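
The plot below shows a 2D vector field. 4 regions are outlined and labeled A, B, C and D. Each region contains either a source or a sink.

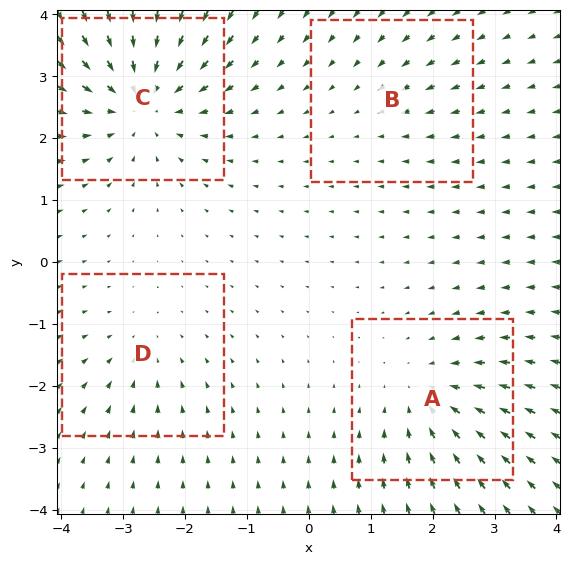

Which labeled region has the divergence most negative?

Divergence at each region's feature centre — A: about -4, B: about -2, C: about -7, D: about -3. Region C is most negative.

C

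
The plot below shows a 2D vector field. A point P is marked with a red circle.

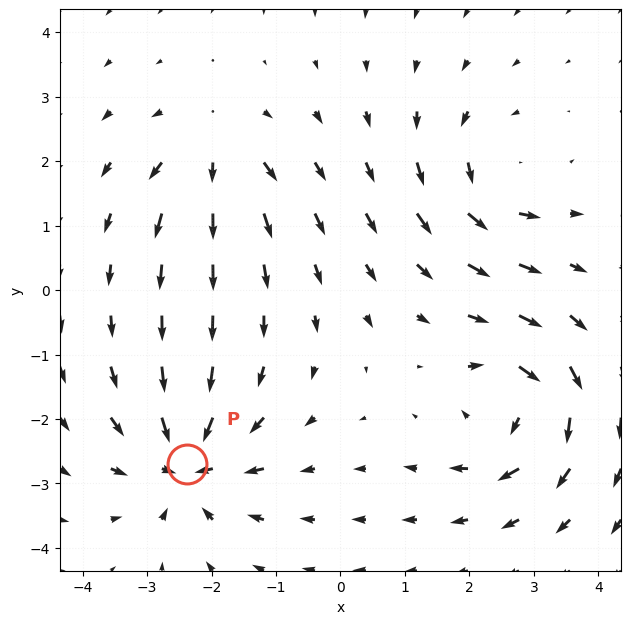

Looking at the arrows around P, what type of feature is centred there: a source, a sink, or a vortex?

sink

At P (-2.4, -2.7) the arrows converge inward. Divergence about -7, curl ≈0 — negative divergence with near-zero curl is a sink.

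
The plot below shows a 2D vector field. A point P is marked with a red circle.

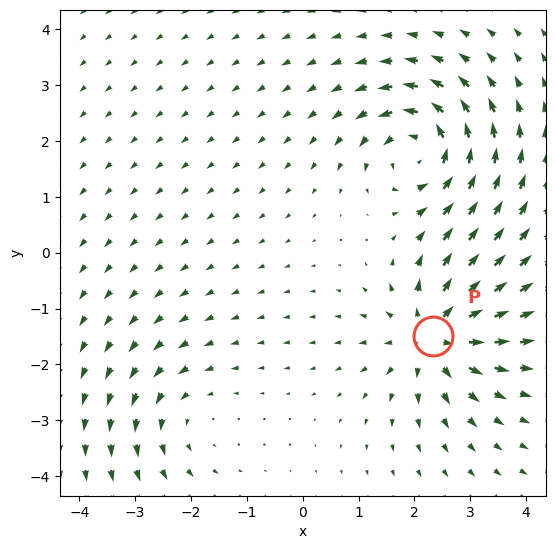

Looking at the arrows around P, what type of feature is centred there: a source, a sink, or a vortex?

At P (2.3, -1.5) the arrows spread outward. Divergence about +6, curl ≈0 — positive divergence with near-zero curl is a source.

source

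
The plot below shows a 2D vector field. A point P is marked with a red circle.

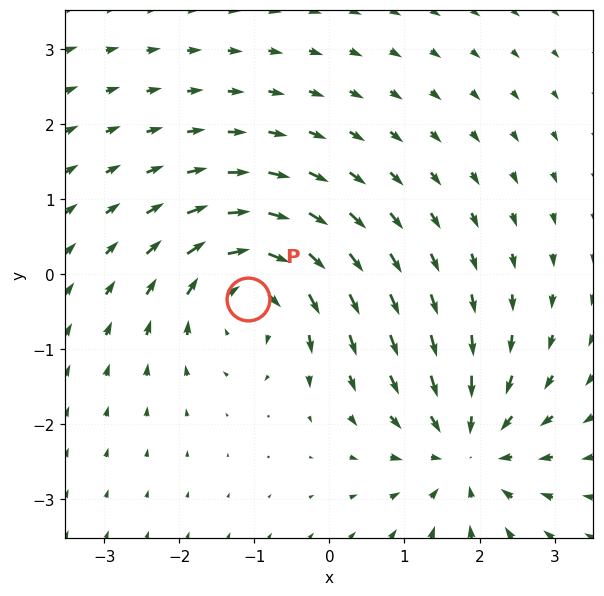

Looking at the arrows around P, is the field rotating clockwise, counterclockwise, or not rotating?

Near P at (-1.1, -0.3) the arrows circulate clockwise. The curl (z-component) there is about -5; negative curl means clockwise rotation.

clockwise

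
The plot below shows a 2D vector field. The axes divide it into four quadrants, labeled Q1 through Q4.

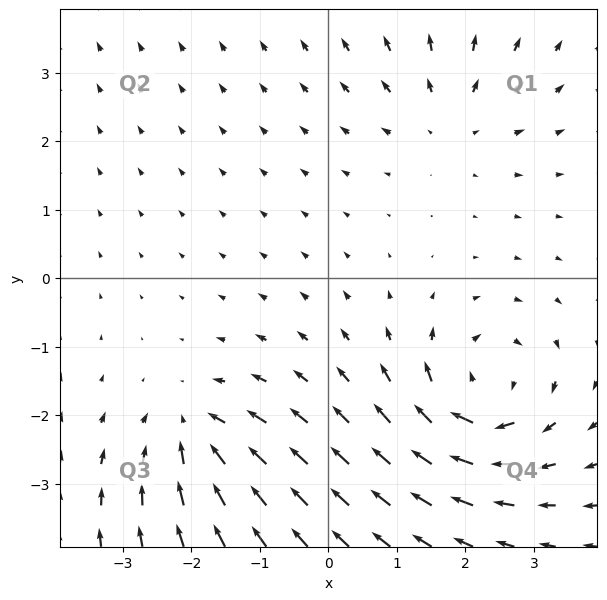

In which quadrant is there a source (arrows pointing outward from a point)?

The source sits at approximately (1.8, 2.3), which lies in quadrant Q1. The divergence there is about +2, positive as expected for a source.

Q1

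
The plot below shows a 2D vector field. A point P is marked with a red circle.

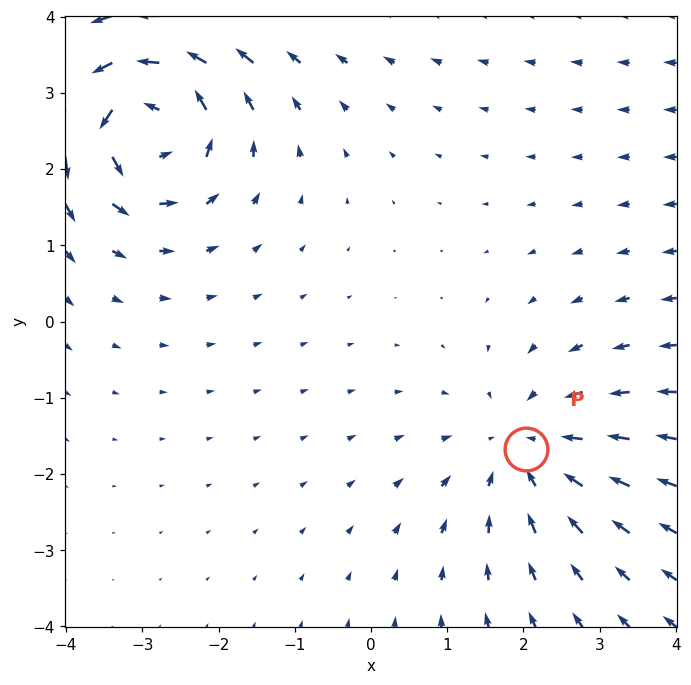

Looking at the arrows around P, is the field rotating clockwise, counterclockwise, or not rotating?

not rotating

Near P at (2.0, -1.7) the arrows show no circulation. The curl there is ≈0.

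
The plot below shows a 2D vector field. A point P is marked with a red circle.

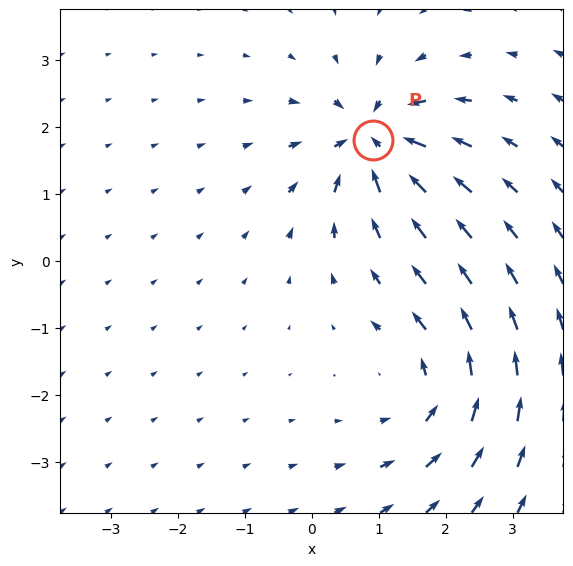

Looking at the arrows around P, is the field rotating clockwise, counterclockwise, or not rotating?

not rotating

Near P at (0.9, 1.8) the arrows show no circulation. The curl there is ≈0.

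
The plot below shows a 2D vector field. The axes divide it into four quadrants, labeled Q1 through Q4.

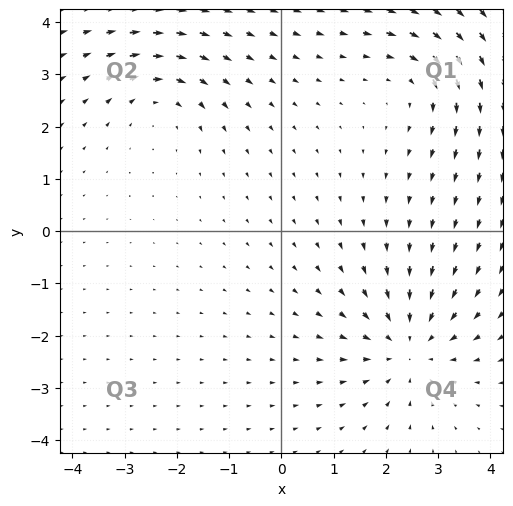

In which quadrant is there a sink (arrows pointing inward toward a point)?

The sink sits at approximately (2.4, -2.2), which lies in quadrant Q4. The divergence there is about -4, negative as expected for a sink.

Q4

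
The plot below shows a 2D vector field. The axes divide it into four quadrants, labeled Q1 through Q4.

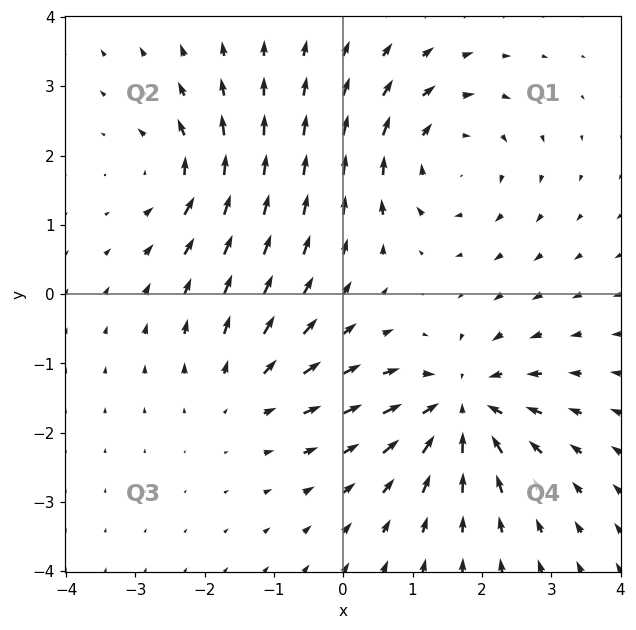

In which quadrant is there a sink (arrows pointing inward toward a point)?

Q4

The sink sits at approximately (1.7, -1.6), which lies in quadrant Q4. The divergence there is about -6, negative as expected for a sink.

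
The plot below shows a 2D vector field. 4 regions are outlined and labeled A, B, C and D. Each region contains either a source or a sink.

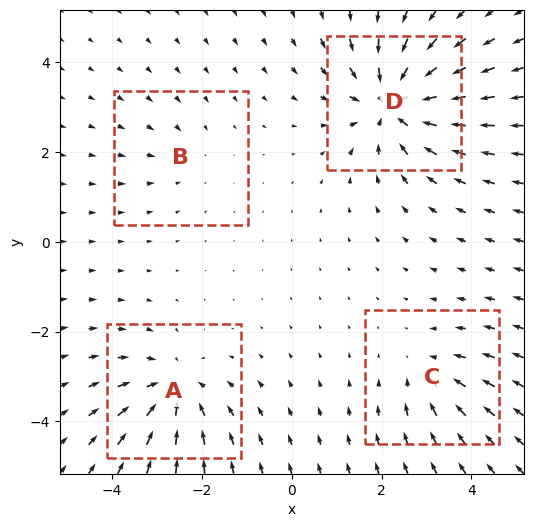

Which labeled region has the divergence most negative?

Divergence at each region's feature centre — A: about -5, B: about -2, C: about -3, D: about -7. Region D is most negative.

D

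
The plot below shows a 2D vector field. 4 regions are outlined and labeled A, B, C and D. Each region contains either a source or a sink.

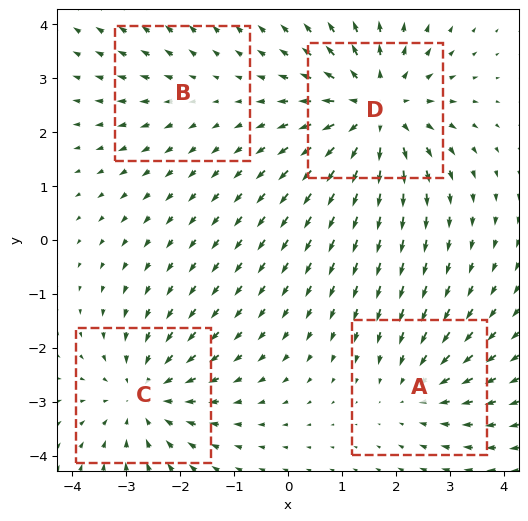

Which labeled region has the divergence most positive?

D

Divergence at each region's feature centre — A: about -3, B: about +2, C: about -4, D: about +6. Region D is most positive.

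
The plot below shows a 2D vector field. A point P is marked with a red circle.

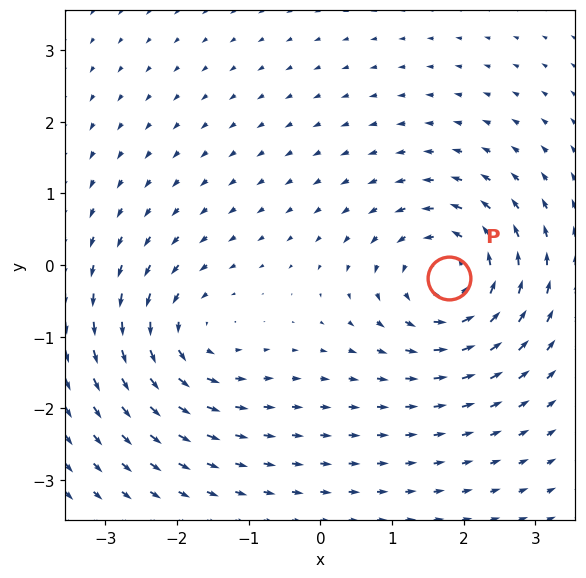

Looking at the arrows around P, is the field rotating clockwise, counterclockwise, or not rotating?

Near P at (1.8, -0.2) the arrows circulate counterclockwise. The curl (z-component) there is about +5; positive curl means counterclockwise rotation.

counterclockwise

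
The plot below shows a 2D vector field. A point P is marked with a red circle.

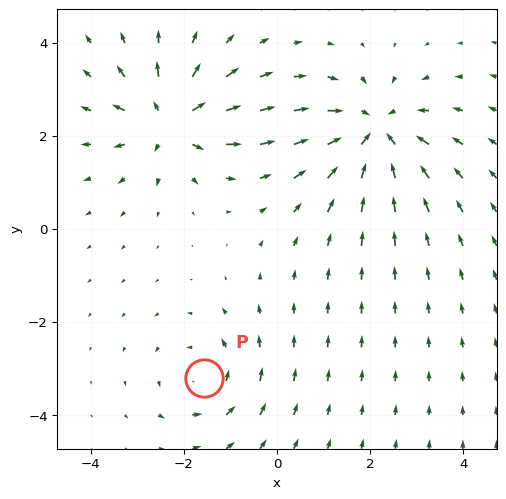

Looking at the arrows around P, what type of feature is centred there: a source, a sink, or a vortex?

At P (-1.6, -3.2) the arrows circulate counterclockwise. Divergence ≈0, curl about +3 — near-zero divergence with nonzero curl is a vortex.

vortex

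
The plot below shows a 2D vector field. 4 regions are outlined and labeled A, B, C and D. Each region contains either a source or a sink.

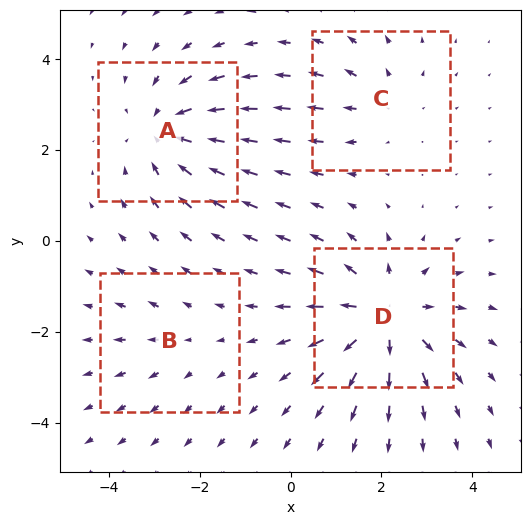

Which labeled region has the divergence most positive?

Divergence at each region's feature centre — A: about -4, B: about +2, C: about +3, D: about +6. Region D is most positive.

D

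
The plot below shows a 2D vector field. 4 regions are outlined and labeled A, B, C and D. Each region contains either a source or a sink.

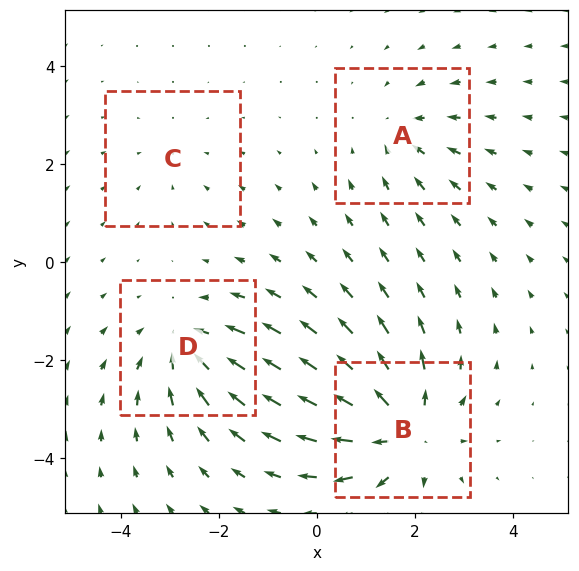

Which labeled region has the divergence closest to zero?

Divergence at each region's feature centre — A: about -3, B: about +6, C: about -2, D: about -4. Region C is closest to zero.

C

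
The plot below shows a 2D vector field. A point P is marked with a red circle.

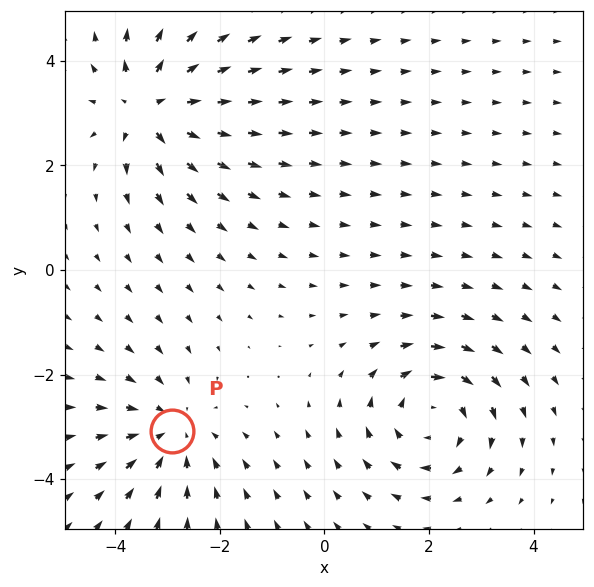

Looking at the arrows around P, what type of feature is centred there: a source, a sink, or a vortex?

sink

At P (-2.9, -3.1) the arrows converge inward. Divergence about -3, curl ≈0 — negative divergence with near-zero curl is a sink.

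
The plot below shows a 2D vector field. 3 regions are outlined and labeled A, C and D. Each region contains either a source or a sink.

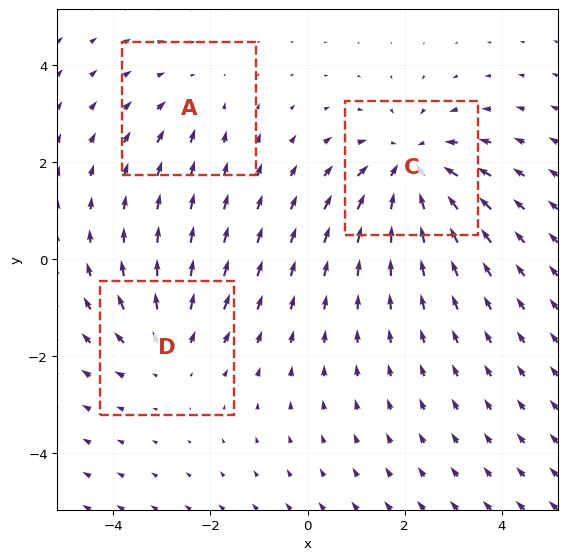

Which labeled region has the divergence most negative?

C

Divergence at each region's feature centre — A: about -2, C: about -4, D: about +3. Region C is most negative.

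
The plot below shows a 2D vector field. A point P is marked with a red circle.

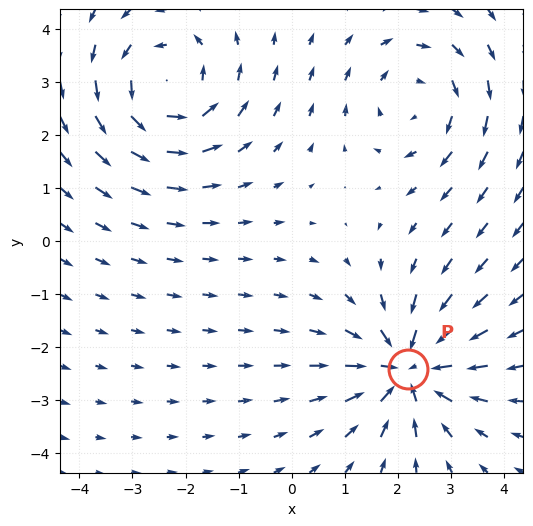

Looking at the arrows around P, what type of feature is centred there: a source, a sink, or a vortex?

sink

At P (2.2, -2.4) the arrows converge inward. Divergence about -5, curl ≈0 — negative divergence with near-zero curl is a sink.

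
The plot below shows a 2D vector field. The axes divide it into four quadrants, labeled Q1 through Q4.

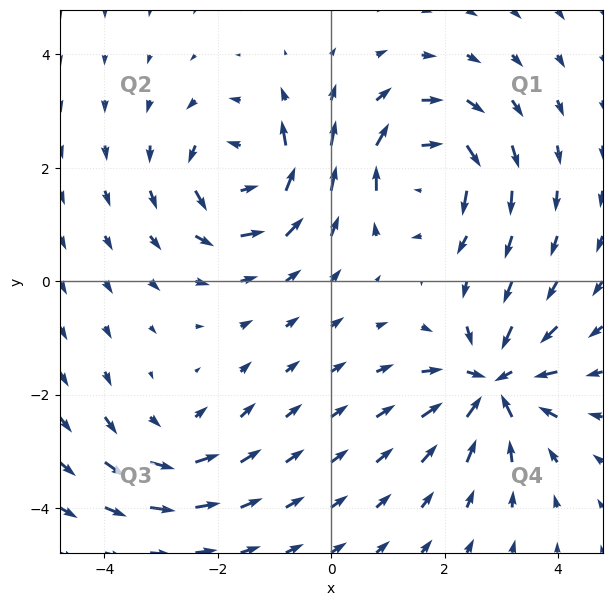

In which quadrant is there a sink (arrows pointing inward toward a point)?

The sink sits at approximately (2.9, -1.8), which lies in quadrant Q4. The divergence there is about -6, negative as expected for a sink.

Q4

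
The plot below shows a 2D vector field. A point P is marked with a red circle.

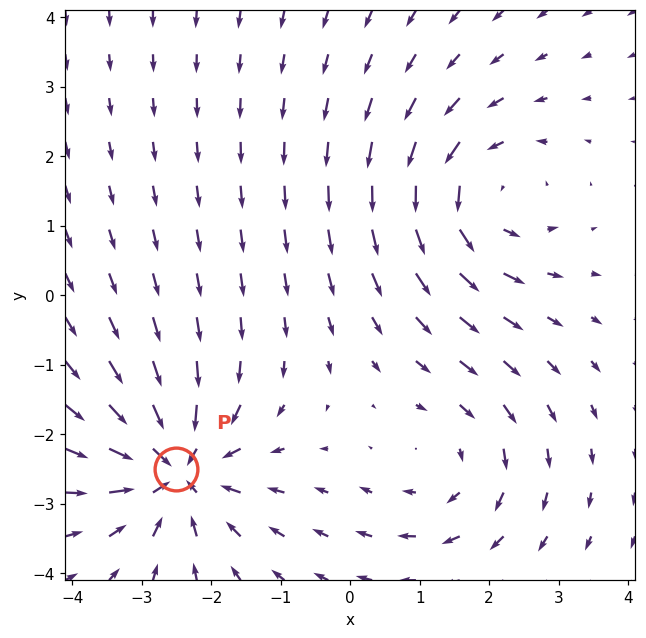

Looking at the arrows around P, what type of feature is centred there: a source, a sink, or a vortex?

sink

At P (-2.5, -2.5) the arrows converge inward. Divergence about -6, curl ≈0 — negative divergence with near-zero curl is a sink.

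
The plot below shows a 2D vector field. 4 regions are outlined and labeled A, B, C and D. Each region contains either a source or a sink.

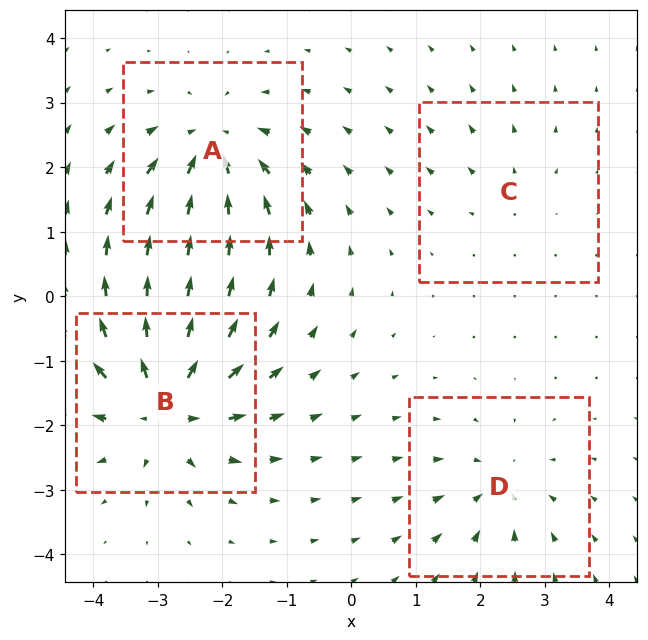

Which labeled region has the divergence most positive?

B

Divergence at each region's feature centre — A: about -6, B: about +8, C: about +2, D: about -4. Region B is most positive.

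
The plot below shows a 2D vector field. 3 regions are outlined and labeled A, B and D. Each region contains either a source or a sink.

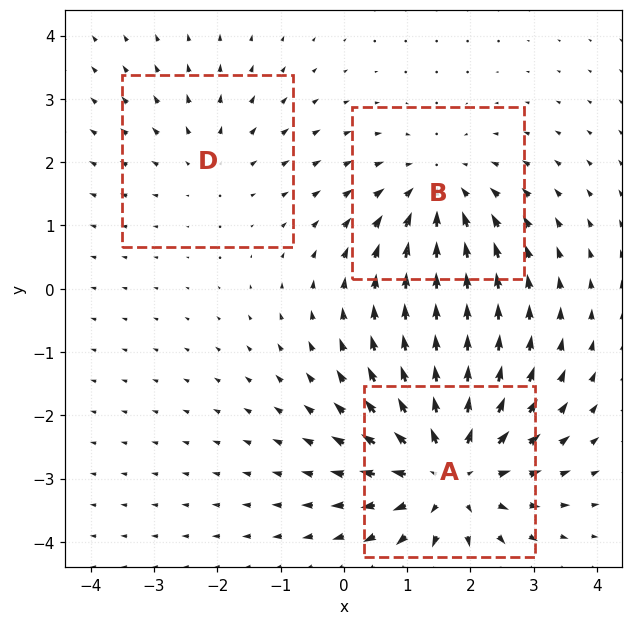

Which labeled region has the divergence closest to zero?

D

Divergence at each region's feature centre — A: about +5, B: about -3, D: about +2. Region D is closest to zero.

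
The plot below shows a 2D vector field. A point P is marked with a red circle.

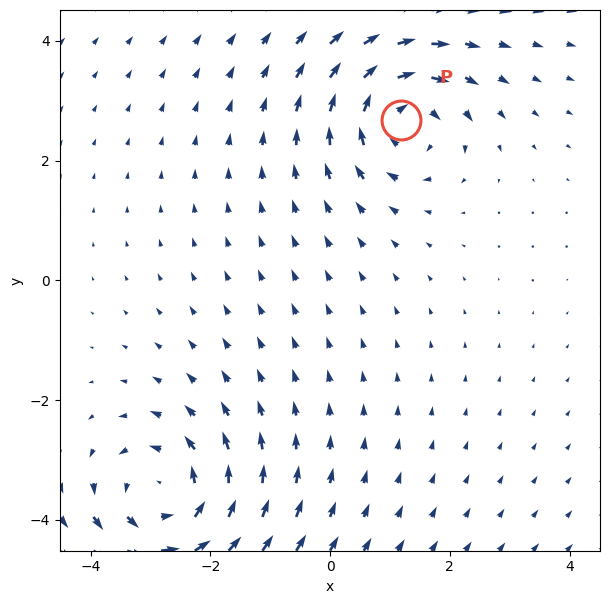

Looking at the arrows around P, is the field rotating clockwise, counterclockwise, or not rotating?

clockwise

Near P at (1.2, 2.7) the arrows circulate clockwise. The curl (z-component) there is about -4; negative curl means clockwise rotation.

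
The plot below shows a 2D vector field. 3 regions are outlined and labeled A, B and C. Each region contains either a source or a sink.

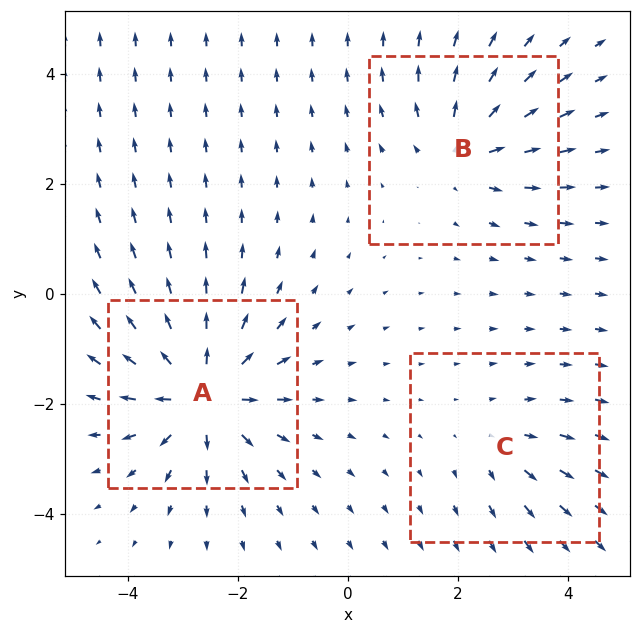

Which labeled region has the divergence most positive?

Divergence at each region's feature centre — A: about +5, B: about +3, C: about +2. Region A is most positive.

A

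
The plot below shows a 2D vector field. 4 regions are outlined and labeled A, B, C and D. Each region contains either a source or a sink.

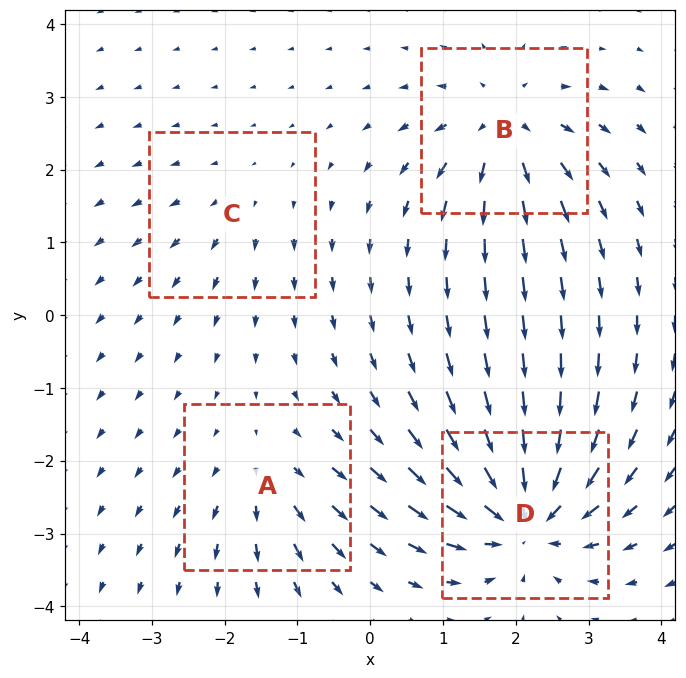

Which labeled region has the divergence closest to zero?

C

Divergence at each region's feature centre — A: about +4, B: about +6, C: about +2, D: about -9. Region C is closest to zero.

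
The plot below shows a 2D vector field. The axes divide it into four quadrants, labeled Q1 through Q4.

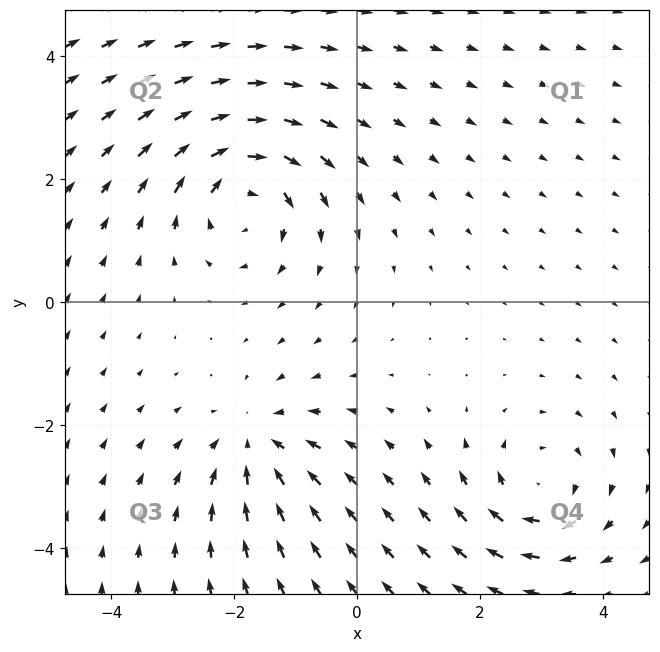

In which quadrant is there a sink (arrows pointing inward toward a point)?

The sink sits at approximately (-1.6, -2.3), which lies in quadrant Q3. The divergence there is about -3, negative as expected for a sink.

Q3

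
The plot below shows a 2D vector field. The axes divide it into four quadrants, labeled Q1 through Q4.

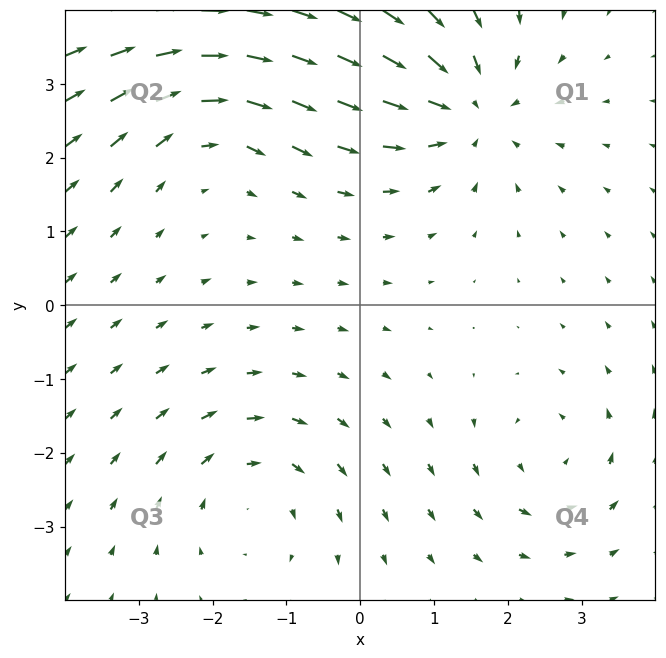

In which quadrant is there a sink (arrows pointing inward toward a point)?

The sink sits at approximately (1.5, 2.7), which lies in quadrant Q1. The divergence there is about -5, negative as expected for a sink.

Q1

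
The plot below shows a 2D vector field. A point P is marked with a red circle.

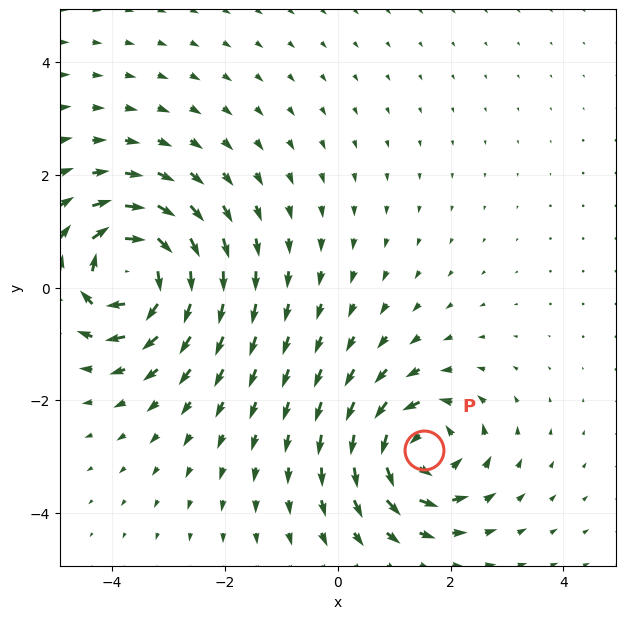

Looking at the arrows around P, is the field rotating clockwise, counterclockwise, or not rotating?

counterclockwise

Near P at (1.5, -2.9) the arrows circulate counterclockwise. The curl (z-component) there is about +5; positive curl means counterclockwise rotation.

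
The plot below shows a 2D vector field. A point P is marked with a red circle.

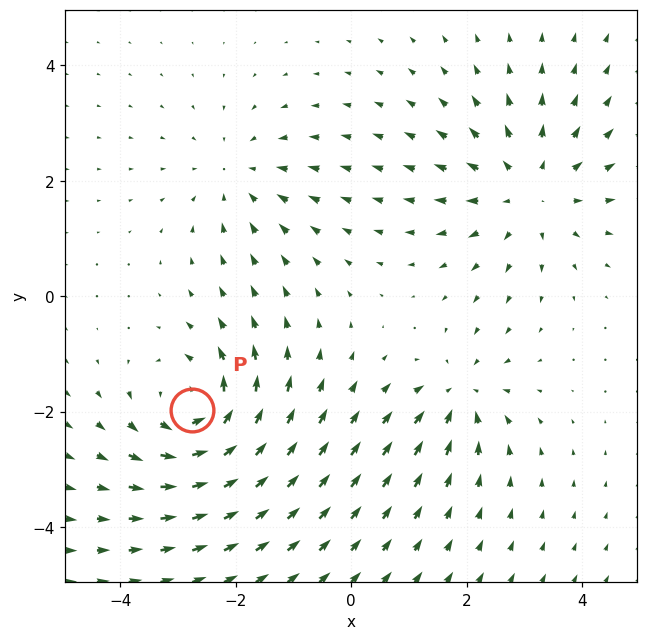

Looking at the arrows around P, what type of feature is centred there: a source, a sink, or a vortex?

vortex

At P (-2.8, -2.0) the arrows circulate counterclockwise. Divergence ≈0, curl about +5 — near-zero divergence with nonzero curl is a vortex.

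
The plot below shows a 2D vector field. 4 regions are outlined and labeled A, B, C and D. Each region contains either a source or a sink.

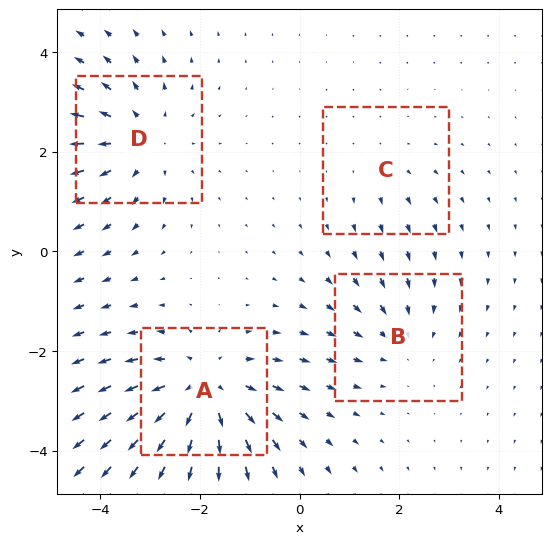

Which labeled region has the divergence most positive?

Divergence at each region's feature centre — A: about +5, B: about -3, C: about +2, D: about +4. Region A is most positive.

A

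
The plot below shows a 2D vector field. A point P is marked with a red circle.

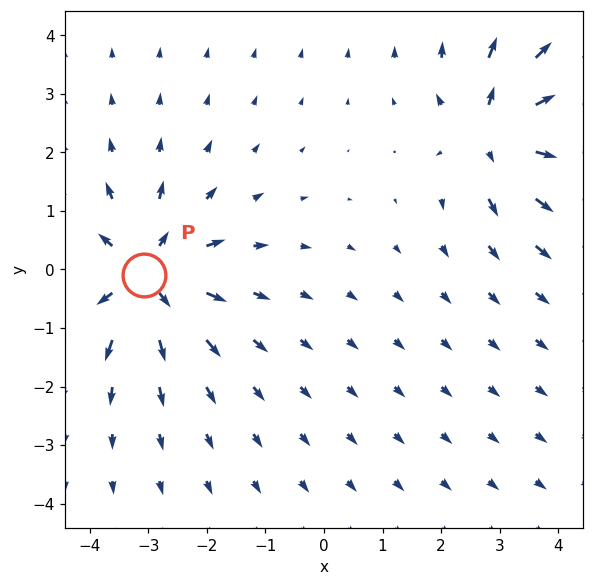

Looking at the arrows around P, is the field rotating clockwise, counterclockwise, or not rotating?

Near P at (-3.1, -0.1) the arrows show no circulation. The curl there is ≈0.

not rotating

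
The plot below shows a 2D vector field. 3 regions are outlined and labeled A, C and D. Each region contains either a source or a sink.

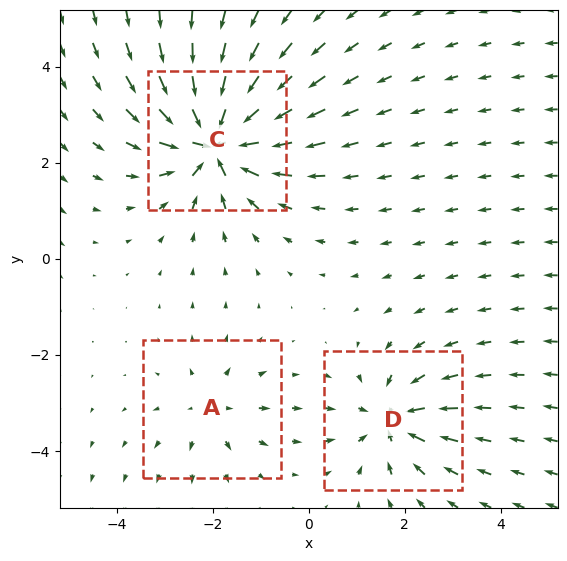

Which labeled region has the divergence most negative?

Divergence at each region's feature centre — A: about +3, C: about -7, D: about -4. Region C is most negative.

C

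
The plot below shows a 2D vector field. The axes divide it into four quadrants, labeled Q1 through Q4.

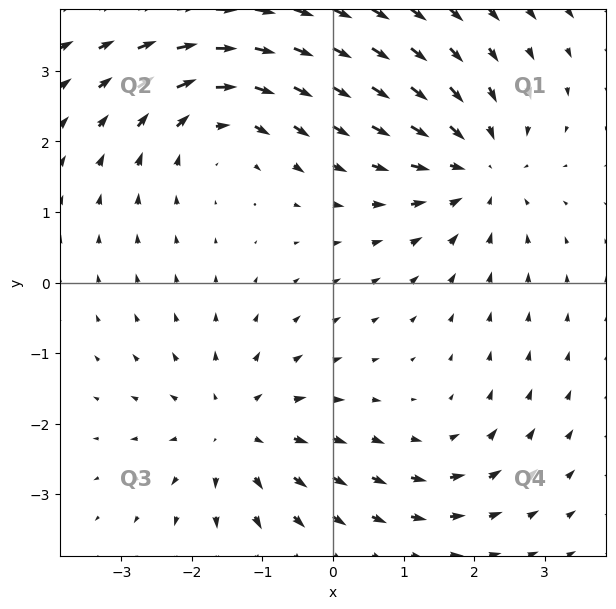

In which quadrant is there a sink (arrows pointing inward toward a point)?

The sink sits at approximately (2.1, 1.6), which lies in quadrant Q1. The divergence there is about -5, negative as expected for a sink.

Q1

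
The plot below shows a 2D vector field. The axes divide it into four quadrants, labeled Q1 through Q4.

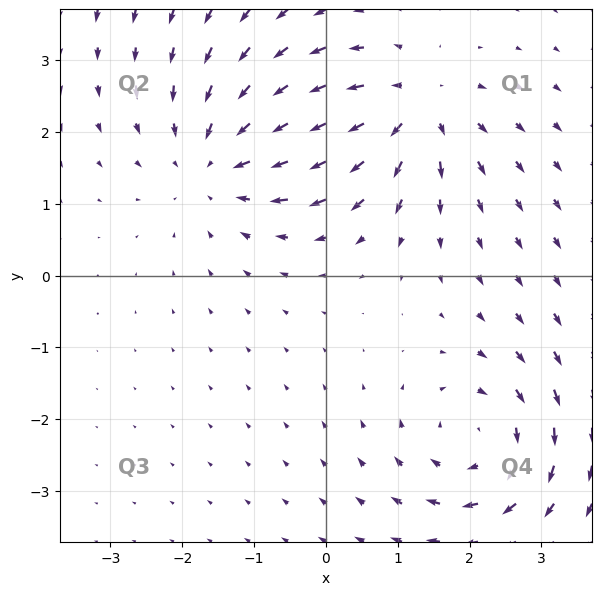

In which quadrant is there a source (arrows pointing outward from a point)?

Q1

The source sits at approximately (1.2, 2.3), which lies in quadrant Q1. The divergence there is about +5, positive as expected for a source.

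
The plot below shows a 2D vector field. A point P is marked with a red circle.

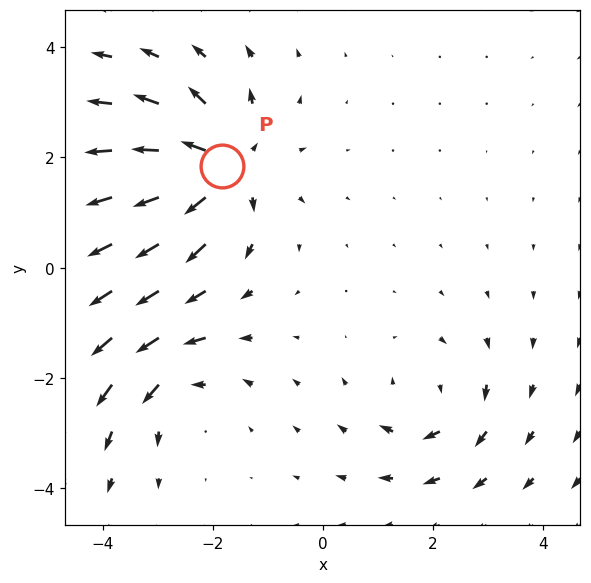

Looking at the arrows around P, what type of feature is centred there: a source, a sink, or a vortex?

source

At P (-1.8, 1.8) the arrows spread outward. Divergence about +5, curl ≈0 — positive divergence with near-zero curl is a source.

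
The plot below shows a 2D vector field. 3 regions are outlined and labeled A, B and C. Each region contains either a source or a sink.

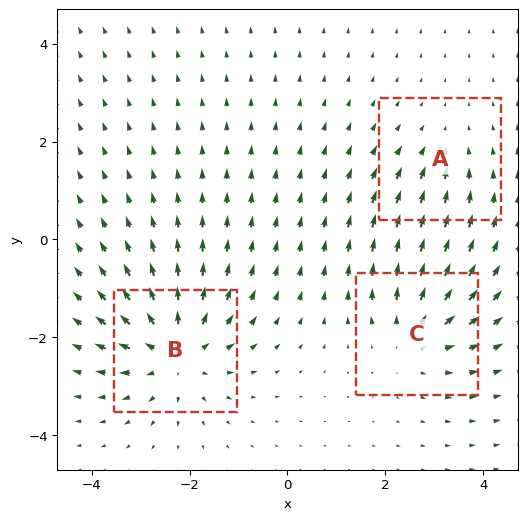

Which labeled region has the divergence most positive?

B

Divergence at each region's feature centre — A: about -2, B: about +5, C: about +3. Region B is most positive.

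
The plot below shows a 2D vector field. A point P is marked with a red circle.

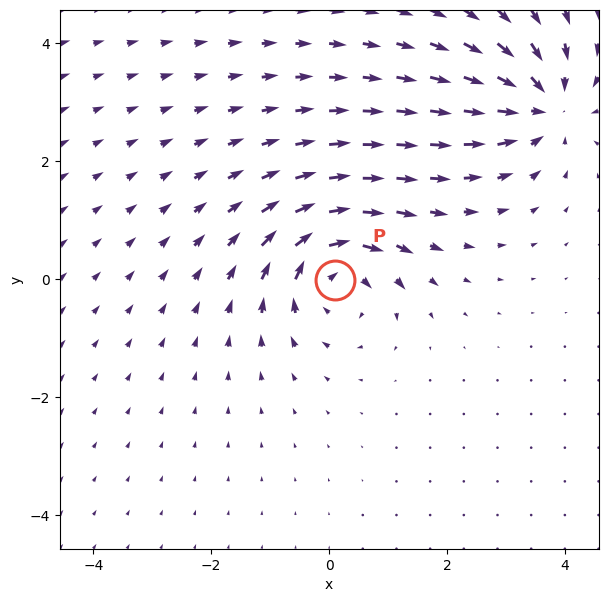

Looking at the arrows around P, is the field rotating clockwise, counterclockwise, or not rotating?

clockwise

Near P at (0.1, -0.0) the arrows circulate clockwise. The curl (z-component) there is about -7; negative curl means clockwise rotation.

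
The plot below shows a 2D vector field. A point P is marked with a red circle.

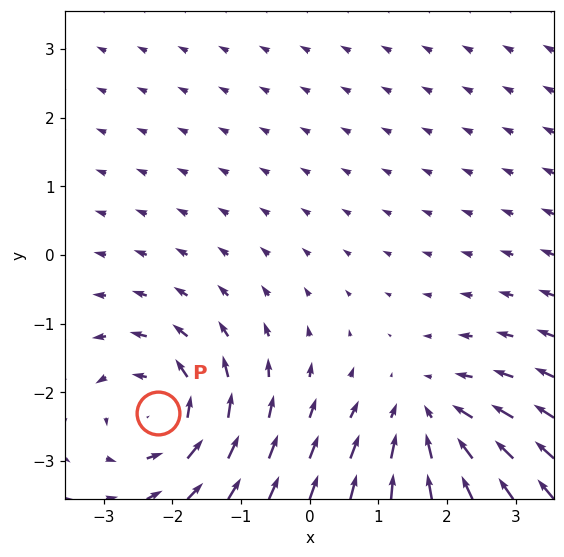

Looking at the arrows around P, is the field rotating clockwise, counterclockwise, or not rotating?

counterclockwise

Near P at (-2.2, -2.3) the arrows circulate counterclockwise. The curl (z-component) there is about +4; positive curl means counterclockwise rotation.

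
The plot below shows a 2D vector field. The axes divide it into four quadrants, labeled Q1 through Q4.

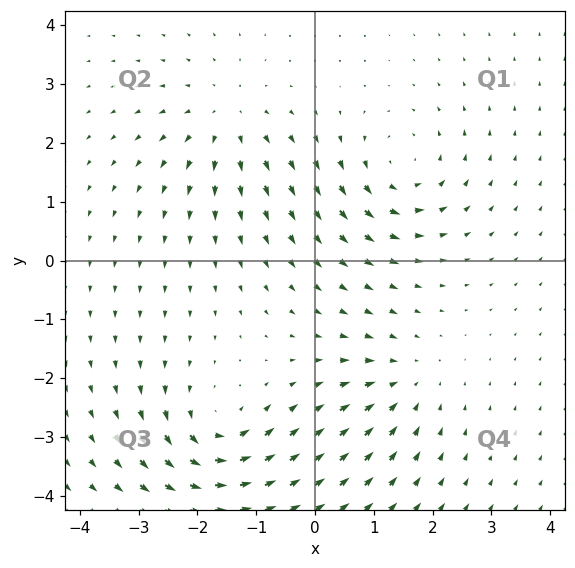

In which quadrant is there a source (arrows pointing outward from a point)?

Q2

The source sits at approximately (-1.5, 2.4), which lies in quadrant Q2. The divergence there is about +3, positive as expected for a source.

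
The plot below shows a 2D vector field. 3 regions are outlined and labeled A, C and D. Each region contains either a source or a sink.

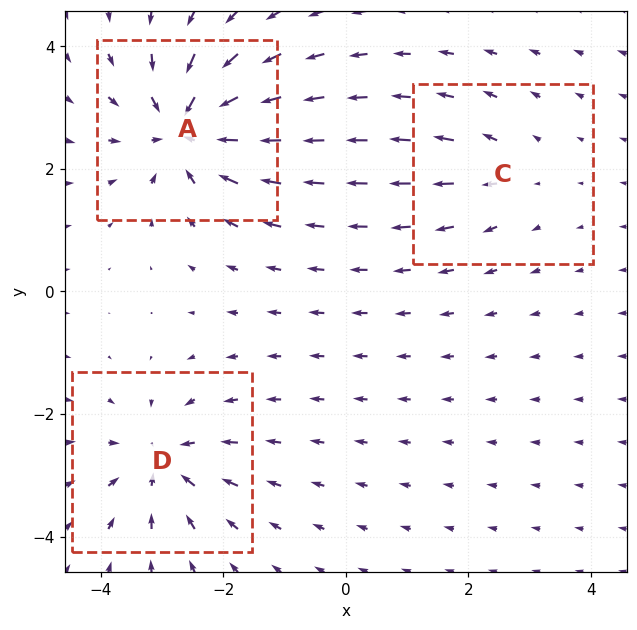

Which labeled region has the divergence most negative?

Divergence at each region's feature centre — A: about -6, C: about +2, D: about -4. Region A is most negative.

A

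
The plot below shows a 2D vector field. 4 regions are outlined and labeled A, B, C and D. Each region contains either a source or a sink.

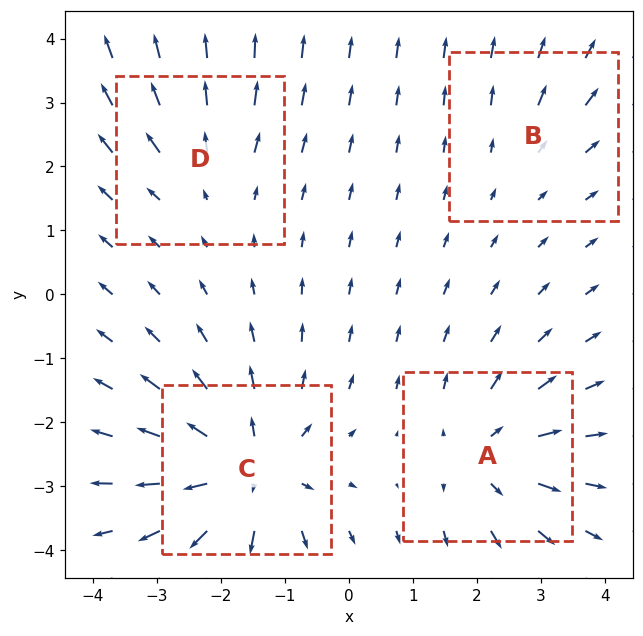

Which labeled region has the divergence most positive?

C

Divergence at each region's feature centre — A: about +5, B: about +2, C: about +7, D: about +3. Region C is most positive.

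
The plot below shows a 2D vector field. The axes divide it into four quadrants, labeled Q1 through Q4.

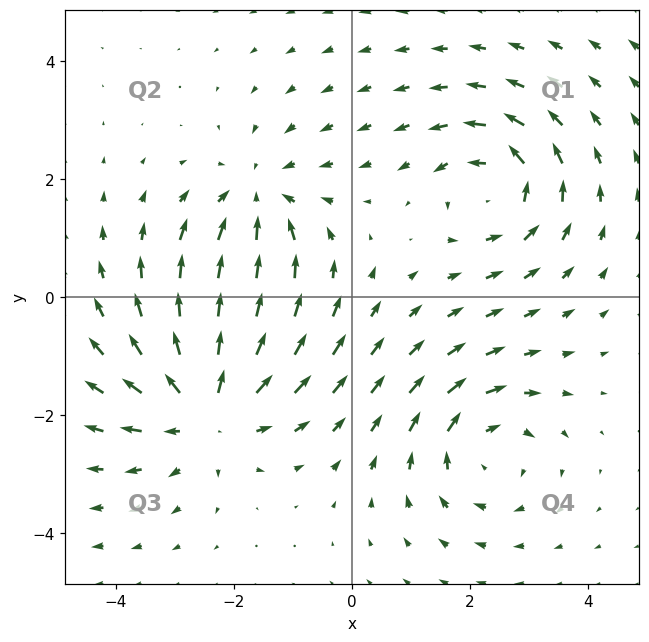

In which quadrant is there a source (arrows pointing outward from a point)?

Q3

The source sits at approximately (-2.5, -1.9), which lies in quadrant Q3. The divergence there is about +4, positive as expected for a source.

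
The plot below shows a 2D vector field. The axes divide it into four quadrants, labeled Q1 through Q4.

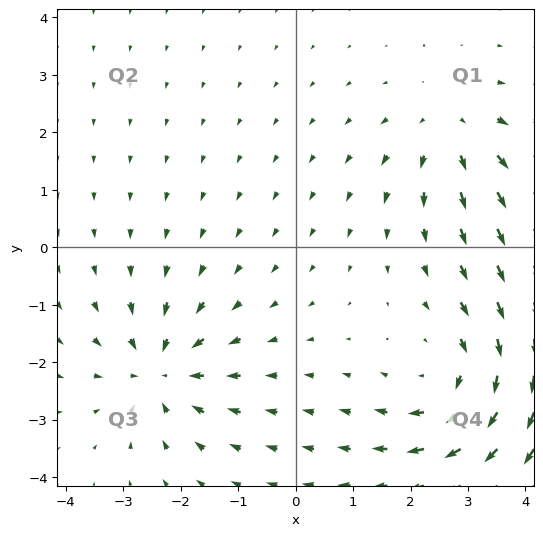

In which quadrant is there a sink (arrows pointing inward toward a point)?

The sink sits at approximately (-2.3, -2.1), which lies in quadrant Q3. The divergence there is about -4, negative as expected for a sink.

Q3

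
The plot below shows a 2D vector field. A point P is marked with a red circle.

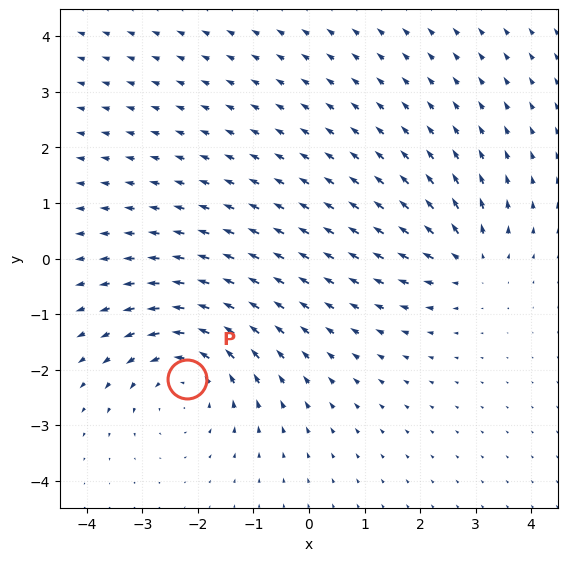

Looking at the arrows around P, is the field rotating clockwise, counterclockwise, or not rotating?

Near P at (-2.2, -2.2) the arrows circulate counterclockwise. The curl (z-component) there is about +4; positive curl means counterclockwise rotation.

counterclockwise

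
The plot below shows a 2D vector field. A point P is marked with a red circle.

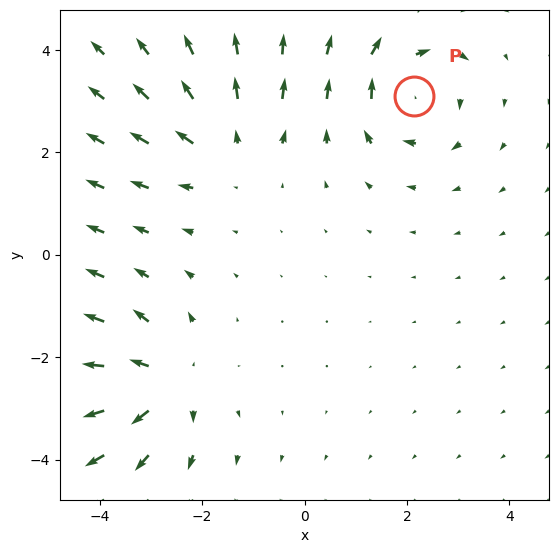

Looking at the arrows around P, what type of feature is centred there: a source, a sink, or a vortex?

At P (2.1, 3.1) the arrows circulate clockwise. Divergence ≈0, curl about -5 — near-zero divergence with nonzero curl is a vortex.

vortex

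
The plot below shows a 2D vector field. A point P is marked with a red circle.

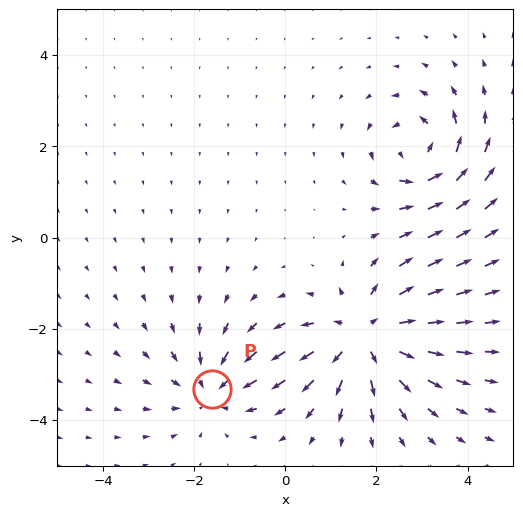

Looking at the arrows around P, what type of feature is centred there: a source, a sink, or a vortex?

sink

At P (-1.6, -3.3) the arrows converge inward. Divergence about -3, curl ≈0 — negative divergence with near-zero curl is a sink.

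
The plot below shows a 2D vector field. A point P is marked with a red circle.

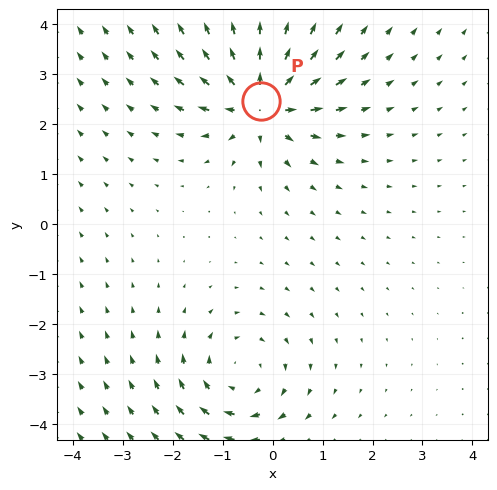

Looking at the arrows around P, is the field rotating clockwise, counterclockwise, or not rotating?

not rotating

Near P at (-0.2, 2.5) the arrows show no circulation. The curl there is ≈0.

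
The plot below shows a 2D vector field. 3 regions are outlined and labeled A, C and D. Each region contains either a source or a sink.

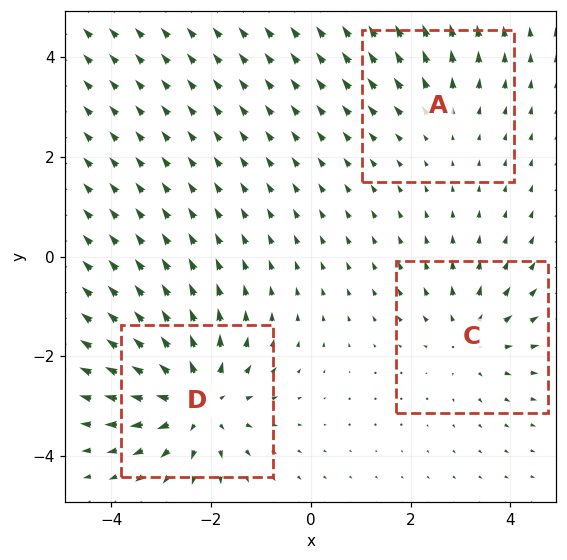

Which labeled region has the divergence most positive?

D

Divergence at each region's feature centre — A: about +2, C: about +3, D: about +5. Region D is most positive.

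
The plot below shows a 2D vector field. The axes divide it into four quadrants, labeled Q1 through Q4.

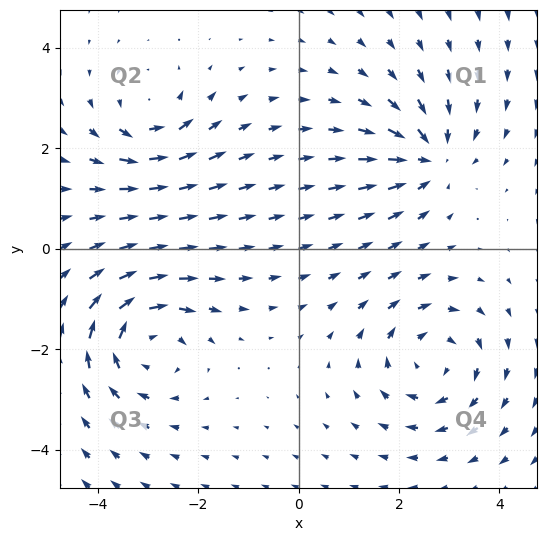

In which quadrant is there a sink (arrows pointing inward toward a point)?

Q1

The sink sits at approximately (2.6, 1.8), which lies in quadrant Q1. The divergence there is about -4, negative as expected for a sink.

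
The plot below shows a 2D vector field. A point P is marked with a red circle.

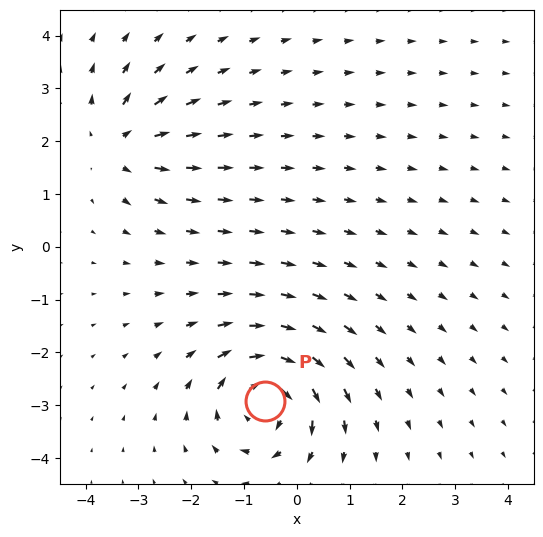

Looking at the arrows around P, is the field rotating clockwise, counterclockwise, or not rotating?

clockwise

Near P at (-0.6, -2.9) the arrows circulate clockwise. The curl (z-component) there is about -5; negative curl means clockwise rotation.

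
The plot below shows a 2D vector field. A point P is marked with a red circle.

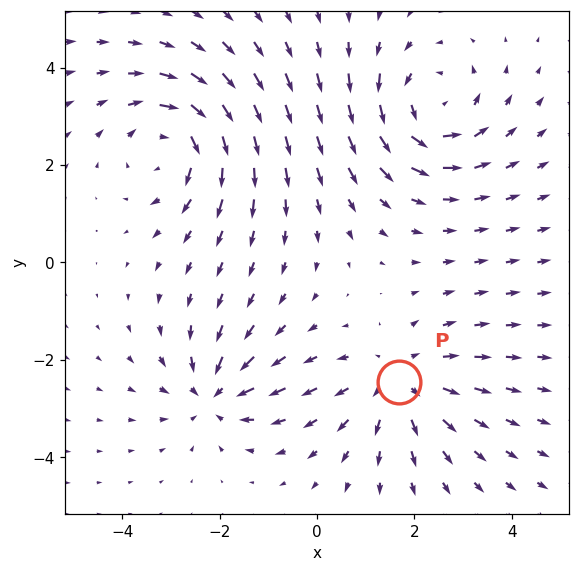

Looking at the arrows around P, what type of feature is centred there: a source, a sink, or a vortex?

source

At P (1.7, -2.5) the arrows spread outward. Divergence about +3, curl ≈0 — positive divergence with near-zero curl is a source.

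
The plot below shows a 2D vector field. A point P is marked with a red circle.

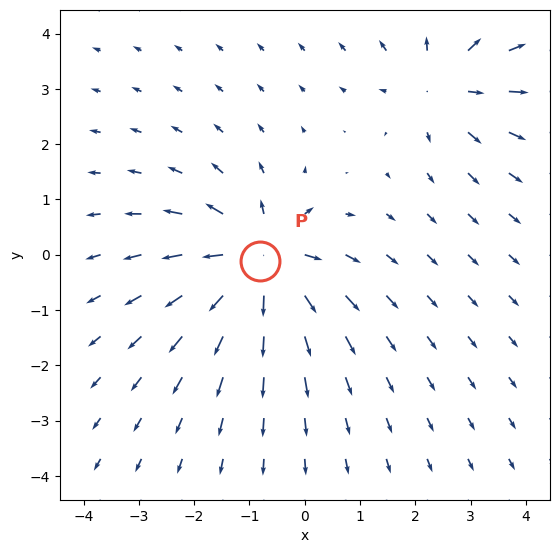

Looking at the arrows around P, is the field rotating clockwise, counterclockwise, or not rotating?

not rotating

Near P at (-0.8, -0.1) the arrows show no circulation. The curl there is ≈0.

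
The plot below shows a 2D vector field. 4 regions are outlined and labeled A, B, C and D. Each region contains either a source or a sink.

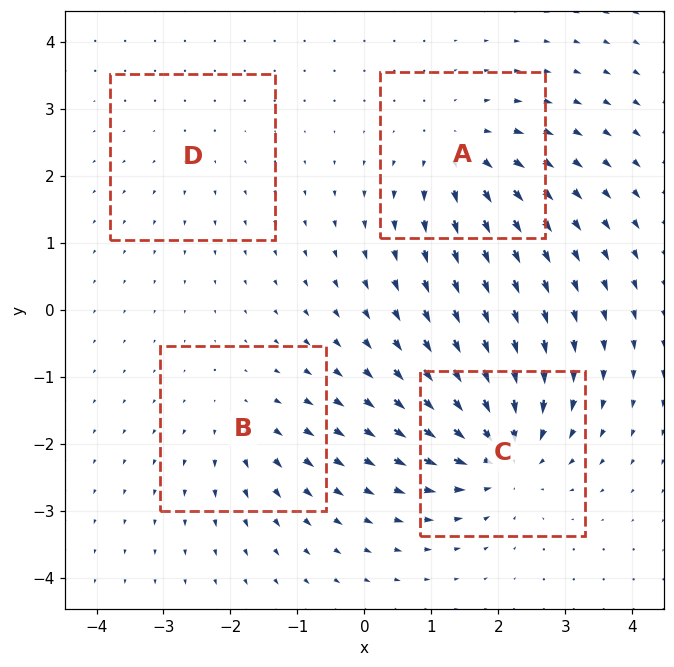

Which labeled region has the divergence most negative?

Divergence at each region's feature centre — A: about +6, B: about +4, C: about -8, D: about +2. Region C is most negative.

C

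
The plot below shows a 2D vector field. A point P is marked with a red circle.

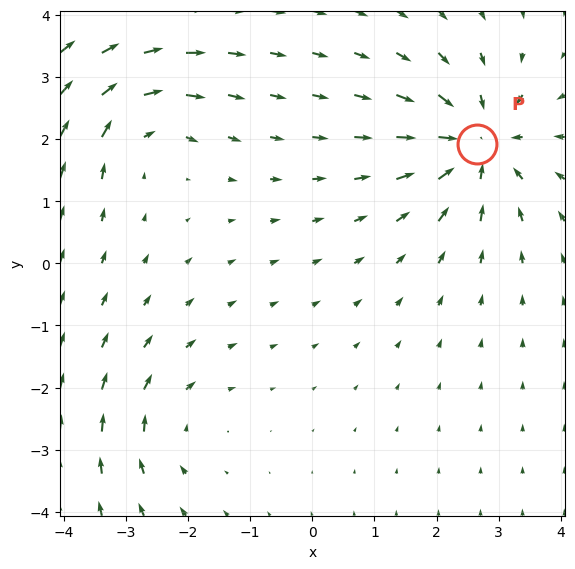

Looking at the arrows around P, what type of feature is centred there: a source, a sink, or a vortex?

At P (2.6, 1.9) the arrows converge inward. Divergence about -5, curl ≈0 — negative divergence with near-zero curl is a sink.

sink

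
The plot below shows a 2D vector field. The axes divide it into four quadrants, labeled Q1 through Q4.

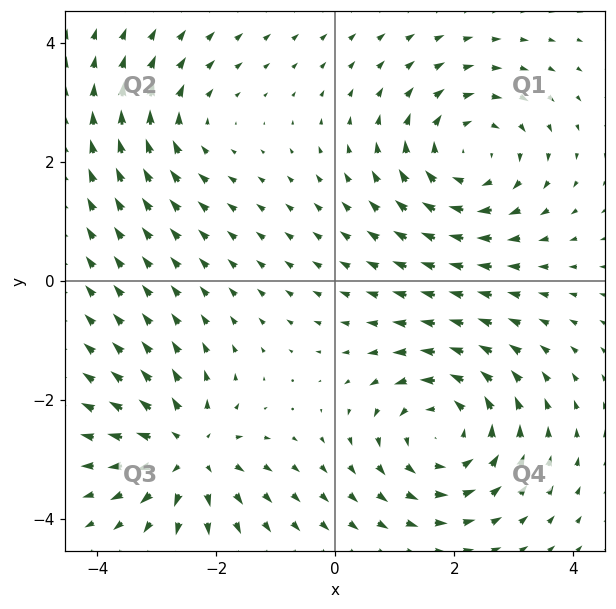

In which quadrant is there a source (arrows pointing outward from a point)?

The source sits at approximately (-2.5, -2.9), which lies in quadrant Q3. The divergence there is about +5, positive as expected for a source.

Q3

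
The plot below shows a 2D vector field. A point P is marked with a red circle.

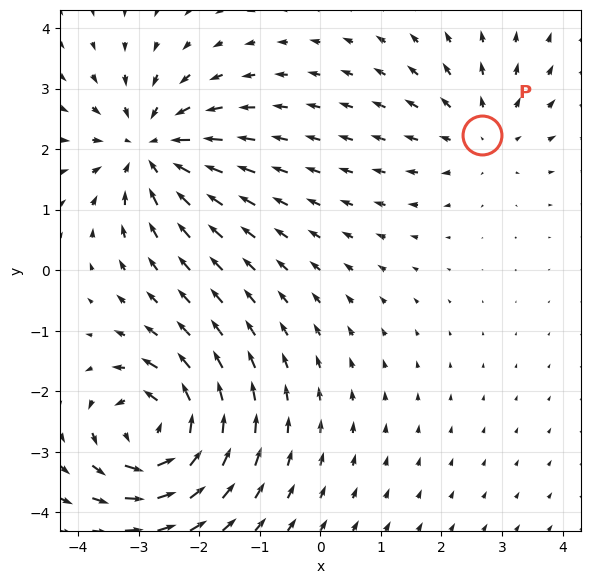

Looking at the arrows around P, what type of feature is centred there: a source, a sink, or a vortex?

source

At P (2.7, 2.2) the arrows spread outward. Divergence about +3, curl ≈0 — positive divergence with near-zero curl is a source.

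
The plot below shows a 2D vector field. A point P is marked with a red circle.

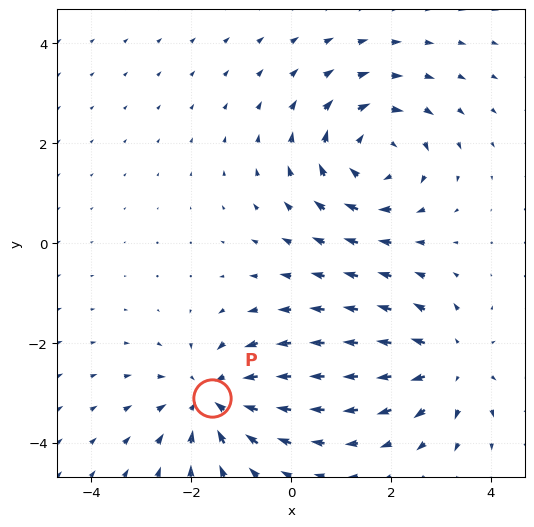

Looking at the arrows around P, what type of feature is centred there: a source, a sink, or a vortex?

At P (-1.6, -3.1) the arrows converge inward. Divergence about -4, curl ≈0 — negative divergence with near-zero curl is a sink.

sink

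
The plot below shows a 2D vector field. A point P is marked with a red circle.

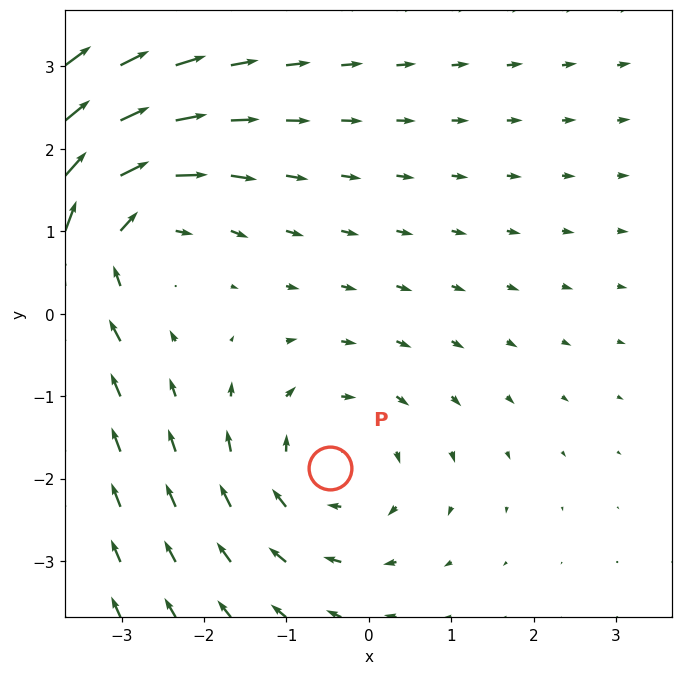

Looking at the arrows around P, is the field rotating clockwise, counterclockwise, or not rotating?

Near P at (-0.5, -1.9) the arrows circulate clockwise. The curl (z-component) there is about -3; negative curl means clockwise rotation.

clockwise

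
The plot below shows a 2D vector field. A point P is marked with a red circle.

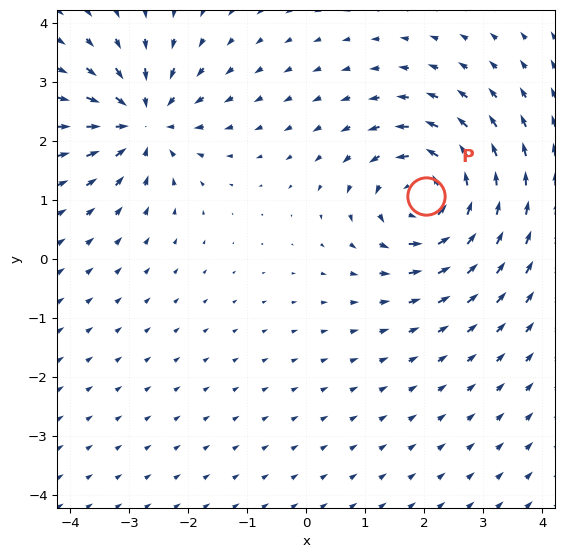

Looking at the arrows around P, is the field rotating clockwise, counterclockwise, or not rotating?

Near P at (2.0, 1.1) the arrows circulate counterclockwise. The curl (z-component) there is about +5; positive curl means counterclockwise rotation.

counterclockwise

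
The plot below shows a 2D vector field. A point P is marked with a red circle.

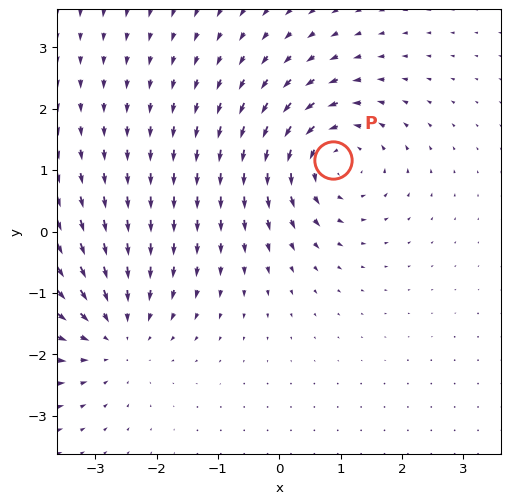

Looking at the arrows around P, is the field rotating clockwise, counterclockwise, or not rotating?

counterclockwise

Near P at (0.9, 1.2) the arrows circulate counterclockwise. The curl (z-component) there is about +5; positive curl means counterclockwise rotation.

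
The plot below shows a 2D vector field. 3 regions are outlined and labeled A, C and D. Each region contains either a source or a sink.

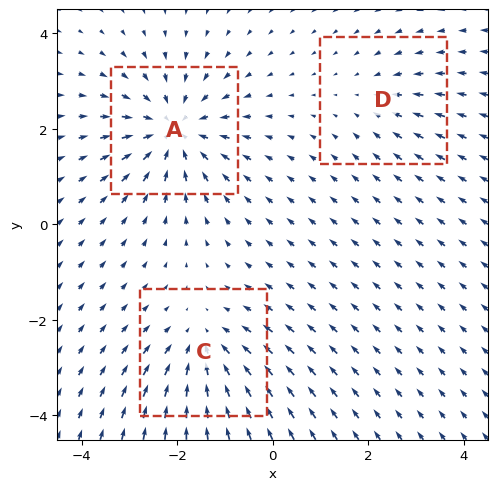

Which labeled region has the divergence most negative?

Divergence at each region's feature centre — A: about -5, C: about -3, D: about -2. Region A is most negative.

A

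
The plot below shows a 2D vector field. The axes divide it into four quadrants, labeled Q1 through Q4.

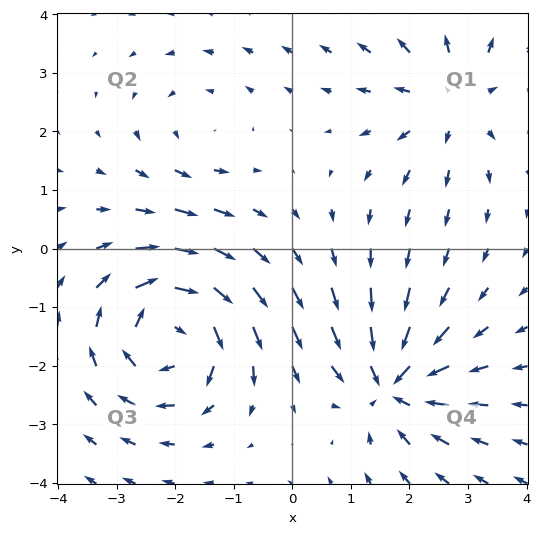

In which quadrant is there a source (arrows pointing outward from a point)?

The source sits at approximately (2.7, 2.5), which lies in quadrant Q1. The divergence there is about +3, positive as expected for a source.

Q1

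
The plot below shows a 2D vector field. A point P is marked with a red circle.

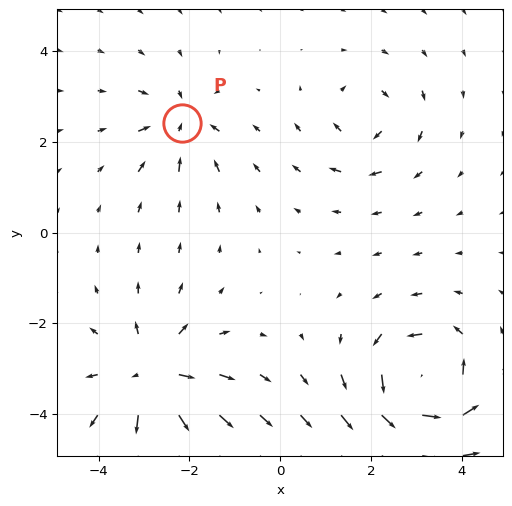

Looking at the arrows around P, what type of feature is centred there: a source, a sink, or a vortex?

sink

At P (-2.2, 2.4) the arrows converge inward. Divergence about -4, curl ≈0 — negative divergence with near-zero curl is a sink.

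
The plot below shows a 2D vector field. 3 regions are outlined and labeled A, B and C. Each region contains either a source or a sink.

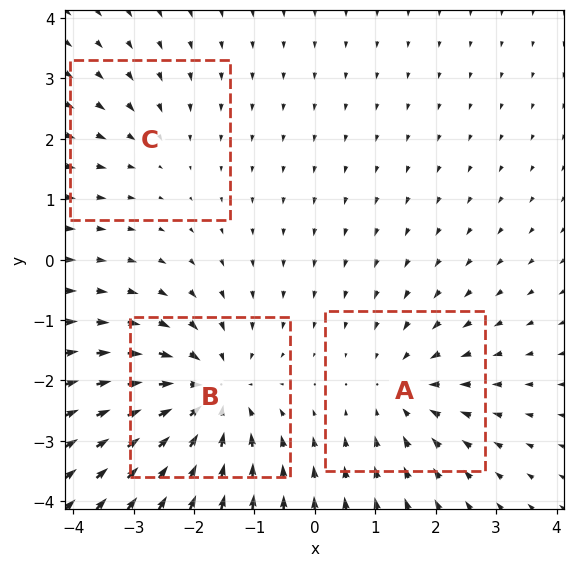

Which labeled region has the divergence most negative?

B

Divergence at each region's feature centre — A: about -3, B: about -5, C: about -2. Region B is most negative.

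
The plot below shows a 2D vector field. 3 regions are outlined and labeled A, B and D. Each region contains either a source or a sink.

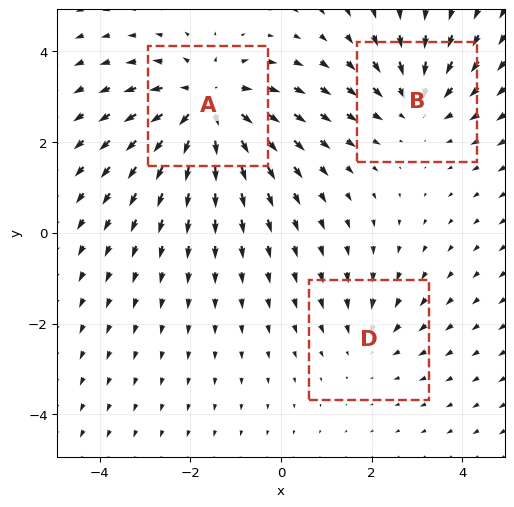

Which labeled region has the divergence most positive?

A

Divergence at each region's feature centre — A: about +4, B: about -3, D: about -2. Region A is most positive.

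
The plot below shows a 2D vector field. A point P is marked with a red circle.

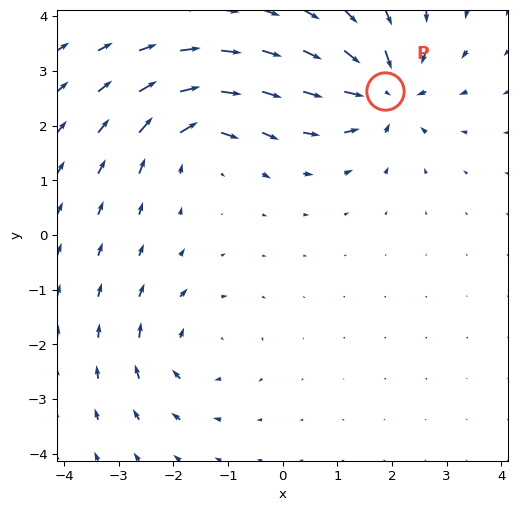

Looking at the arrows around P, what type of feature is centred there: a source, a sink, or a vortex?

sink

At P (1.9, 2.6) the arrows converge inward. Divergence about -6, curl ≈0 — negative divergence with near-zero curl is a sink.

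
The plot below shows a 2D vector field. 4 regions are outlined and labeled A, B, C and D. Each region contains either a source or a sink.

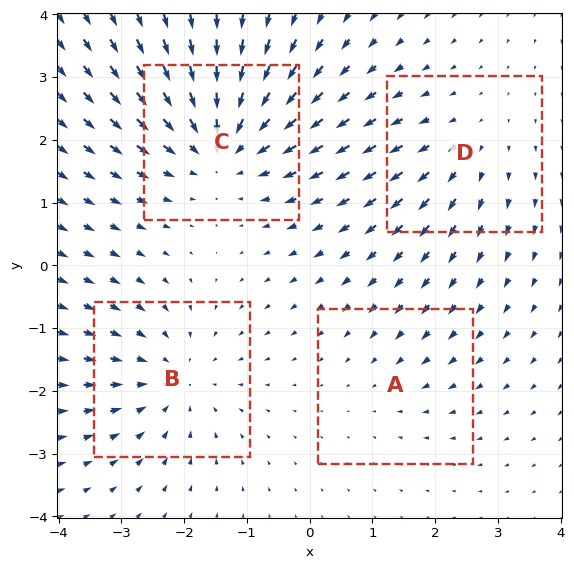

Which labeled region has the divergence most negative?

C

Divergence at each region's feature centre — A: about -2, B: about -4, C: about -6, D: about +3. Region C is most negative.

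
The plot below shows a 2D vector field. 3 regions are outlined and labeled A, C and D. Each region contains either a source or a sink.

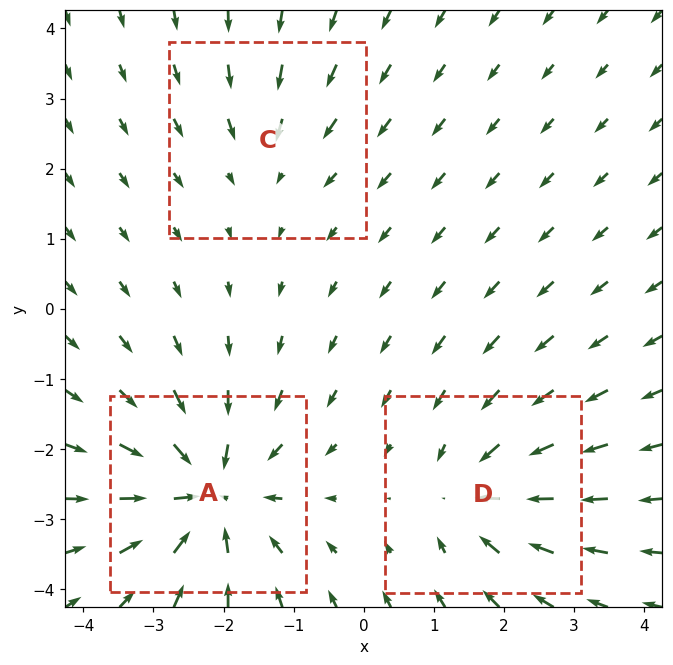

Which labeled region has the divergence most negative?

Divergence at each region's feature centre — A: about -5, C: about -2, D: about -4. Region A is most negative.

A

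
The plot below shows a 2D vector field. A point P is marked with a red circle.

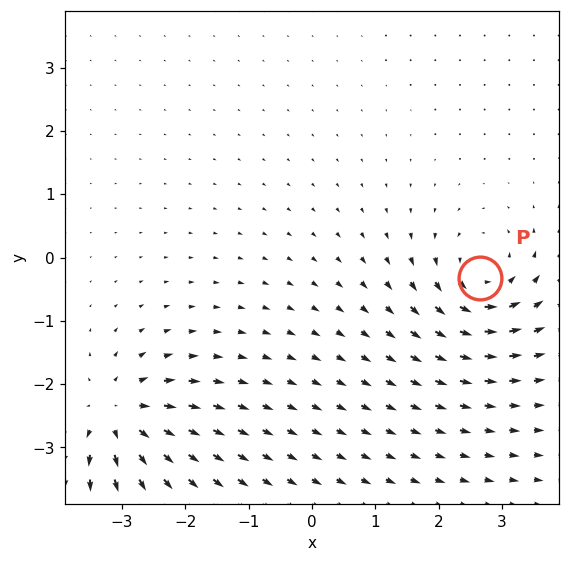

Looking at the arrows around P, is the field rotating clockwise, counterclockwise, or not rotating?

counterclockwise

Near P at (2.7, -0.3) the arrows circulate counterclockwise. The curl (z-component) there is about +4; positive curl means counterclockwise rotation.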